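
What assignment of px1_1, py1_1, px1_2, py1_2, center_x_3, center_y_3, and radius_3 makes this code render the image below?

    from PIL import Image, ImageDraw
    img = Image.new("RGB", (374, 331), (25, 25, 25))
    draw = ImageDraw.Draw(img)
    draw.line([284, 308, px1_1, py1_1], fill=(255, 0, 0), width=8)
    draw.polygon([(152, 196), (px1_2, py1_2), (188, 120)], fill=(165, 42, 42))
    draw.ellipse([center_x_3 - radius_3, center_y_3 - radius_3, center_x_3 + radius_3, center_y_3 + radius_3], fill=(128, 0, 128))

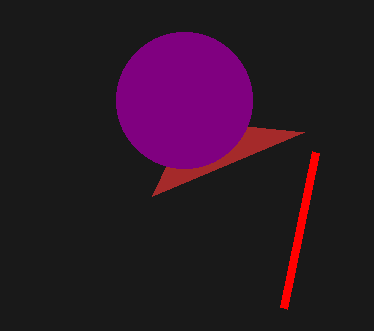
px1_1 = 316
py1_1 = 152
px1_2 = 304
py1_2 = 132
center_x_3 = 184
center_y_3 = 100
radius_3 = 68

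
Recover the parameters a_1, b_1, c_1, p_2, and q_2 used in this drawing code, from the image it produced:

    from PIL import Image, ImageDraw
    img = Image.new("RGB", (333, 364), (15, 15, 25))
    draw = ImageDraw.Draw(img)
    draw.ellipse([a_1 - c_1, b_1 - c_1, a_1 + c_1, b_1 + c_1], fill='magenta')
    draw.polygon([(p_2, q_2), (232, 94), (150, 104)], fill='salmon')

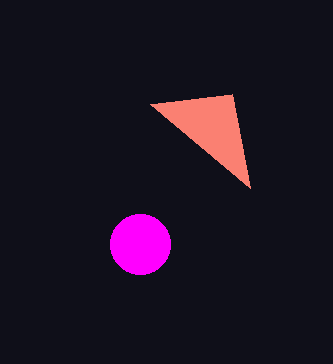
a_1 = 140, b_1 = 244, c_1 = 30, p_2 = 250, q_2 = 188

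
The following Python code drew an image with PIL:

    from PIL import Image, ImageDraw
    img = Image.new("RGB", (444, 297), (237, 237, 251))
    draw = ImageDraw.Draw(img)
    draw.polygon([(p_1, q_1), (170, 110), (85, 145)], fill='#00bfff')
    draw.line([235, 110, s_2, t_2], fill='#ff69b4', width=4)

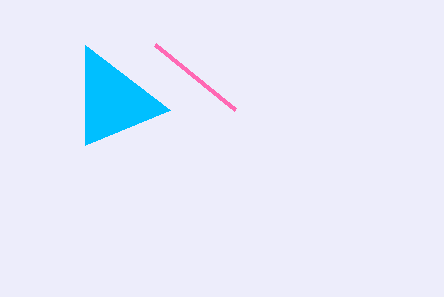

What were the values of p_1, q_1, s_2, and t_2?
p_1 = 85; q_1 = 45; s_2 = 155; t_2 = 45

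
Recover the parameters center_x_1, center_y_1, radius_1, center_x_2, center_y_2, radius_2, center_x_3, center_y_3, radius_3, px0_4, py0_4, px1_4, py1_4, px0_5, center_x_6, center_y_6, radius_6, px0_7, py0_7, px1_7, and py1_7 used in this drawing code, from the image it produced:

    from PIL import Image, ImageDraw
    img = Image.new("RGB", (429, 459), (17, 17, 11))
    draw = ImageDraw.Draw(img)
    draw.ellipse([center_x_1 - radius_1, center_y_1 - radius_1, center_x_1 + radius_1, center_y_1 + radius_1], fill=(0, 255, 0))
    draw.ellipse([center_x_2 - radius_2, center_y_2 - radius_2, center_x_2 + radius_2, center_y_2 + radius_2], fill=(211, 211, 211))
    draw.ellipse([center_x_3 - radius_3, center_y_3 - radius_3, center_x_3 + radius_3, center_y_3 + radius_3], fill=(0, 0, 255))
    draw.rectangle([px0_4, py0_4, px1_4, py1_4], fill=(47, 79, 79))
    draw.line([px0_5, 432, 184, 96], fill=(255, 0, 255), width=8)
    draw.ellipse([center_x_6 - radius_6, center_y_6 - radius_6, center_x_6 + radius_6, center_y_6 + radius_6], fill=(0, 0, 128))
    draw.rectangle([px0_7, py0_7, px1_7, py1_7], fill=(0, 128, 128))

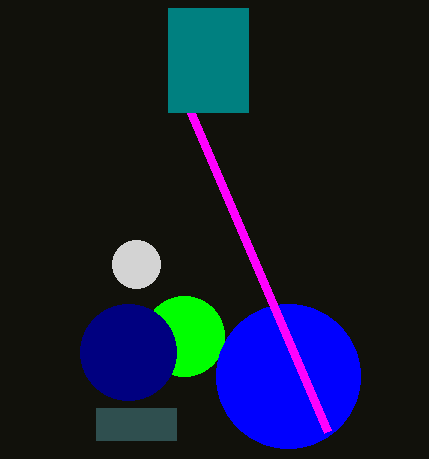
center_x_1 = 184
center_y_1 = 336
radius_1 = 40
center_x_2 = 136
center_y_2 = 264
radius_2 = 24
center_x_3 = 288
center_y_3 = 376
radius_3 = 72
px0_4 = 96
py0_4 = 408
px1_4 = 176
py1_4 = 440
px0_5 = 328
center_x_6 = 128
center_y_6 = 352
radius_6 = 48
px0_7 = 168
py0_7 = 8
px1_7 = 248
py1_7 = 112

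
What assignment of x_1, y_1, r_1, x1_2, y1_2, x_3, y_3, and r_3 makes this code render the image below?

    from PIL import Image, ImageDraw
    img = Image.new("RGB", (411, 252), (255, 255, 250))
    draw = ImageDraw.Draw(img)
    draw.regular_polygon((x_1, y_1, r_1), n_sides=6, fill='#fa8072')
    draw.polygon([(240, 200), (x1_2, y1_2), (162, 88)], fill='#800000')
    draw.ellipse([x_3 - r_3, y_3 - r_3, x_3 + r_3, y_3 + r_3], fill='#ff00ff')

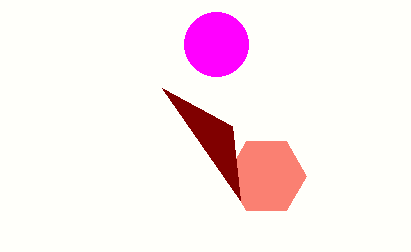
x_1 = 266
y_1 = 176
r_1 = 40
x1_2 = 232
y1_2 = 126
x_3 = 216
y_3 = 44
r_3 = 32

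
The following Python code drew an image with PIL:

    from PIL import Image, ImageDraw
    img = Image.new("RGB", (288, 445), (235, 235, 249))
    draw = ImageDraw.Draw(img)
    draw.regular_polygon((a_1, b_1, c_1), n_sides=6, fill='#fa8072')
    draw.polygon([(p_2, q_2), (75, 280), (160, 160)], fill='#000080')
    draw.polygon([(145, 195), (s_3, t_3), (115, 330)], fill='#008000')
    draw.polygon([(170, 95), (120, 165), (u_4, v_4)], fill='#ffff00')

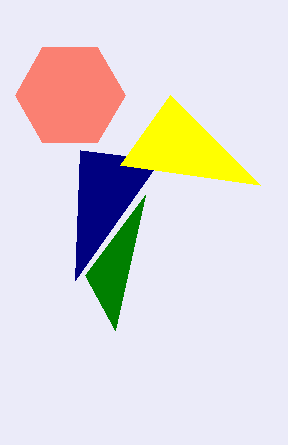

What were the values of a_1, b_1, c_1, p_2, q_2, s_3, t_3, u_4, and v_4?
a_1 = 70, b_1 = 95, c_1 = 55, p_2 = 80, q_2 = 150, s_3 = 85, t_3 = 275, u_4 = 260, v_4 = 185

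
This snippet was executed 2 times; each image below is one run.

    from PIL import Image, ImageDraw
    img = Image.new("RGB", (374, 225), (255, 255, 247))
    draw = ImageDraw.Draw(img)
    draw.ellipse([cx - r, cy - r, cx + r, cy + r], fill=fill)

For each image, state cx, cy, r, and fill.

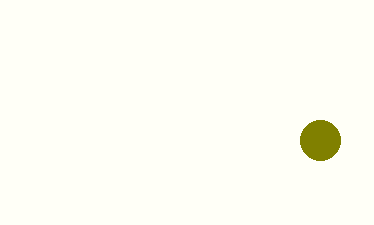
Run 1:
cx = 320; cy = 140; r = 20; fill = 'olive'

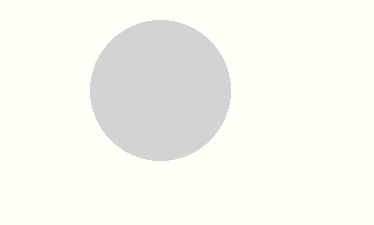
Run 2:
cx = 160; cy = 90; r = 70; fill = 'lightgray'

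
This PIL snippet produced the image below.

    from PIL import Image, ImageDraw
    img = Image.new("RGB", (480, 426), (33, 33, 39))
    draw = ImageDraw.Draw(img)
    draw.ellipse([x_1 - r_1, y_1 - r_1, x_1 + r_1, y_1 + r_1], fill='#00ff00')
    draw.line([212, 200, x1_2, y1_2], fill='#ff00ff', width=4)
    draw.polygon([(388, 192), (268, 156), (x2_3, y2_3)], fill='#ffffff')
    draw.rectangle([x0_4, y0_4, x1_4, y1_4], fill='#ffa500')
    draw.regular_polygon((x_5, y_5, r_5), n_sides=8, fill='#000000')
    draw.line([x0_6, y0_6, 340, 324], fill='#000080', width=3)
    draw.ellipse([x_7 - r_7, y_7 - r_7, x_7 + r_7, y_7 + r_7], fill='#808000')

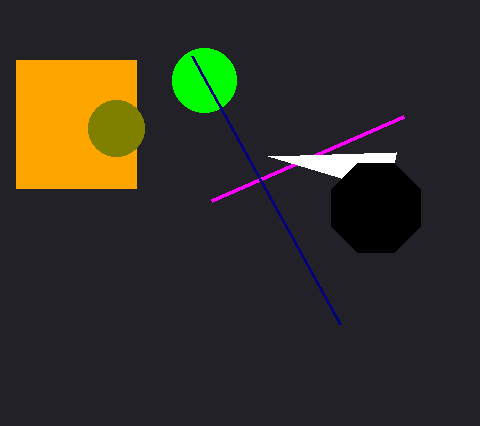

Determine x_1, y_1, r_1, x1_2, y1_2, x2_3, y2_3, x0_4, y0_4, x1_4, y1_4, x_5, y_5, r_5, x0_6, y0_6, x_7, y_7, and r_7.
x_1 = 204; y_1 = 80; r_1 = 32; x1_2 = 404; y1_2 = 116; x2_3 = 396; y2_3 = 152; x0_4 = 16; y0_4 = 60; x1_4 = 136; y1_4 = 188; x_5 = 376; y_5 = 208; r_5 = 48; x0_6 = 192; y0_6 = 56; x_7 = 116; y_7 = 128; r_7 = 28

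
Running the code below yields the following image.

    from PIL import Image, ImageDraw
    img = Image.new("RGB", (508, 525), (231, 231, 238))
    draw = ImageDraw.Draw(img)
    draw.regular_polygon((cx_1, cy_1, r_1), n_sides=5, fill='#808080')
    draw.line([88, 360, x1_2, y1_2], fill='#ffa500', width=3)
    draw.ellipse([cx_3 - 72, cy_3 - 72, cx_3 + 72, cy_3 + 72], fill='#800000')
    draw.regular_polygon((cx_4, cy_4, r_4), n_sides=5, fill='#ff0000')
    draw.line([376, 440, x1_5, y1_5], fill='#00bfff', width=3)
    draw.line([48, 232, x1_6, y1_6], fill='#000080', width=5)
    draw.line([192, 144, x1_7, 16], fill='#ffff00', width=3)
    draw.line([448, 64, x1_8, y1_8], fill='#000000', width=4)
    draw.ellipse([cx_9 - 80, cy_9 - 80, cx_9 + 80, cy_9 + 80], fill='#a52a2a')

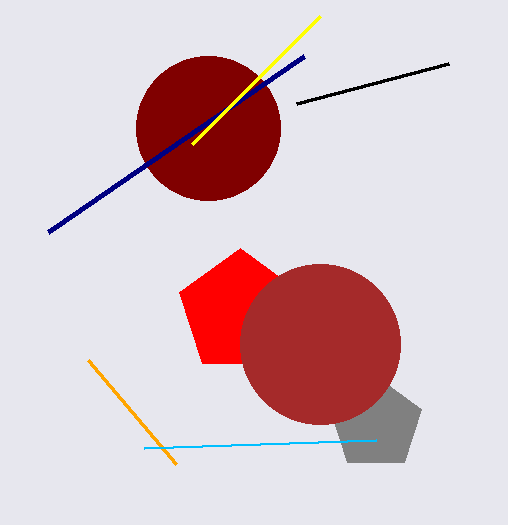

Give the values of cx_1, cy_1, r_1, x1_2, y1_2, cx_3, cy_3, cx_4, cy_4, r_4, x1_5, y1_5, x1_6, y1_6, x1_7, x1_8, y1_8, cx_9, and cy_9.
cx_1 = 376; cy_1 = 424; r_1 = 48; x1_2 = 176; y1_2 = 464; cx_3 = 208; cy_3 = 128; cx_4 = 240; cy_4 = 312; r_4 = 64; x1_5 = 144; y1_5 = 448; x1_6 = 304; y1_6 = 56; x1_7 = 320; x1_8 = 296; y1_8 = 104; cx_9 = 320; cy_9 = 344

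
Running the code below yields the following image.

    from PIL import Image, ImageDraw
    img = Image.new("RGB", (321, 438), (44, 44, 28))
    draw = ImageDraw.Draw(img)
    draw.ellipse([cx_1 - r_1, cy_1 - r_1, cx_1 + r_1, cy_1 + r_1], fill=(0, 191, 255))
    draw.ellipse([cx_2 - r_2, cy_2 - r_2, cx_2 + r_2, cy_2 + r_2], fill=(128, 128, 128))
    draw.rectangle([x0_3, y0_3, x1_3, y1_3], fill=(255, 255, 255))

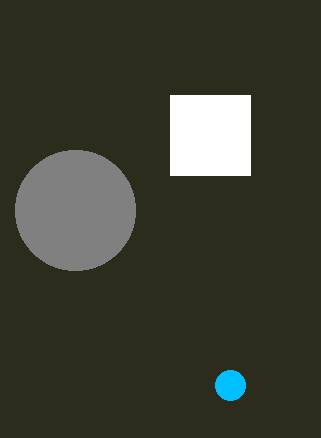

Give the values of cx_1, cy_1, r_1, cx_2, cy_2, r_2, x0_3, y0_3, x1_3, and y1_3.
cx_1 = 230, cy_1 = 385, r_1 = 15, cx_2 = 75, cy_2 = 210, r_2 = 60, x0_3 = 170, y0_3 = 95, x1_3 = 250, y1_3 = 175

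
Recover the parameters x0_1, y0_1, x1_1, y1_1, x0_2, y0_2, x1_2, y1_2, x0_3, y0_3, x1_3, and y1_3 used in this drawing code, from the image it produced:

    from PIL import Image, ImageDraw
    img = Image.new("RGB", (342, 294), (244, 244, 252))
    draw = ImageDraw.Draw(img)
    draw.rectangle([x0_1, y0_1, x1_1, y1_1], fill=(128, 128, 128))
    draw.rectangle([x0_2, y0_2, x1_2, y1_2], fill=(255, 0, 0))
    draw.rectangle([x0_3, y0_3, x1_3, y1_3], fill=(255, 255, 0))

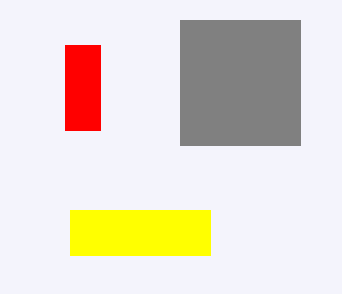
x0_1 = 180, y0_1 = 20, x1_1 = 300, y1_1 = 145, x0_2 = 65, y0_2 = 45, x1_2 = 100, y1_2 = 130, x0_3 = 70, y0_3 = 210, x1_3 = 210, y1_3 = 255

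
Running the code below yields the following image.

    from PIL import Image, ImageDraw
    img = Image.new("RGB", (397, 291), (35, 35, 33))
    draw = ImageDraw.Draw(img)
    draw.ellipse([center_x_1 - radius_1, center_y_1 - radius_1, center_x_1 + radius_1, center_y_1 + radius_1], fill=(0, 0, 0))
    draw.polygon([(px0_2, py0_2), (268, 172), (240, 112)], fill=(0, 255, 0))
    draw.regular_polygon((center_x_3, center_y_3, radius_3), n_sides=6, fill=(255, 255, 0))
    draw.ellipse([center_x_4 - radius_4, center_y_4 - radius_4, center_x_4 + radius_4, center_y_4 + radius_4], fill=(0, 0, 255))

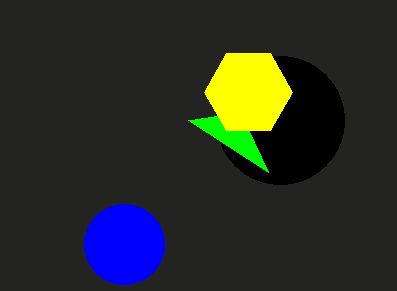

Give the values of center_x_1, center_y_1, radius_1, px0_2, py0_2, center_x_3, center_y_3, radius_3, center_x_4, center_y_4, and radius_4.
center_x_1 = 280
center_y_1 = 120
radius_1 = 64
px0_2 = 188
py0_2 = 120
center_x_3 = 248
center_y_3 = 92
radius_3 = 44
center_x_4 = 124
center_y_4 = 244
radius_4 = 40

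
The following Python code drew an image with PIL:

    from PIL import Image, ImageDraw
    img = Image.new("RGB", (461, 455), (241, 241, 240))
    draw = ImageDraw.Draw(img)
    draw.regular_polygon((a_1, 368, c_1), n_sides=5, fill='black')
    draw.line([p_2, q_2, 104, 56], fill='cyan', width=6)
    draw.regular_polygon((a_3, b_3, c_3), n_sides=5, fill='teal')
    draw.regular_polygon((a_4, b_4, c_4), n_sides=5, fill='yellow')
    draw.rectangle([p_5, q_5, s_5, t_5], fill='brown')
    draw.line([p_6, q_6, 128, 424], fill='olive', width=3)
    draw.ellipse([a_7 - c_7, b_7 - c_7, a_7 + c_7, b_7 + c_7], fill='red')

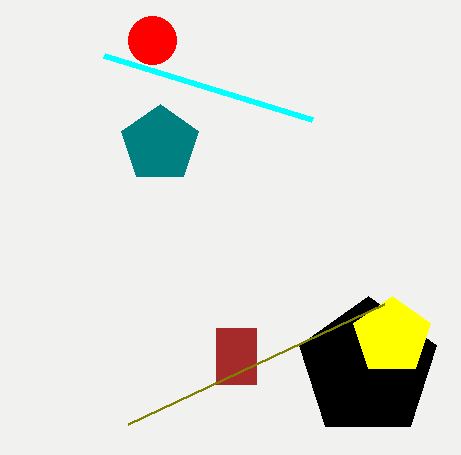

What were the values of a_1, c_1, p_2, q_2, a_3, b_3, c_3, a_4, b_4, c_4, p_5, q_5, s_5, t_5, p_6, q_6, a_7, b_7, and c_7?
a_1 = 368, c_1 = 72, p_2 = 312, q_2 = 120, a_3 = 160, b_3 = 144, c_3 = 40, a_4 = 392, b_4 = 336, c_4 = 40, p_5 = 216, q_5 = 328, s_5 = 256, t_5 = 384, p_6 = 384, q_6 = 304, a_7 = 152, b_7 = 40, c_7 = 24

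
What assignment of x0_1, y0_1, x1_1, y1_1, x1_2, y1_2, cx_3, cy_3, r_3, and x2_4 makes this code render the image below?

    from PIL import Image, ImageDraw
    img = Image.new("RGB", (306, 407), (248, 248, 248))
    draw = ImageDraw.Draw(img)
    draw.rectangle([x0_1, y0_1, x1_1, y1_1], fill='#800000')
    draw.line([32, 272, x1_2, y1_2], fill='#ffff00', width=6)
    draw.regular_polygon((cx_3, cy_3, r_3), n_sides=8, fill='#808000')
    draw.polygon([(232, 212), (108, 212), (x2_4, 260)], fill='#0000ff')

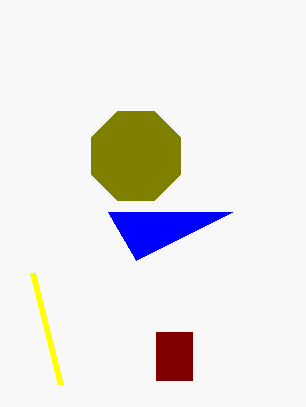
x0_1 = 156
y0_1 = 332
x1_1 = 192
y1_1 = 380
x1_2 = 60
y1_2 = 384
cx_3 = 136
cy_3 = 156
r_3 = 48
x2_4 = 136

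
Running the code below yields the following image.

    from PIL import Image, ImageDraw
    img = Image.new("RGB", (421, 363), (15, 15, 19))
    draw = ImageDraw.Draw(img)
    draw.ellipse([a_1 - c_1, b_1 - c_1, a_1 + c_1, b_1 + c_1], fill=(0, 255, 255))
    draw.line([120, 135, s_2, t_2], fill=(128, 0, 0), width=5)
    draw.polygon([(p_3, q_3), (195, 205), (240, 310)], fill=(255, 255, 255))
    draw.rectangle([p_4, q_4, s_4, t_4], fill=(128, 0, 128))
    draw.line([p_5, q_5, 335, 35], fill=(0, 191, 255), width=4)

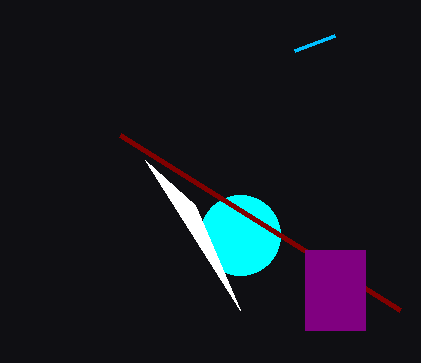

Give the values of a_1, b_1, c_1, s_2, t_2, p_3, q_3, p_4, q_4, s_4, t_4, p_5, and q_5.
a_1 = 240, b_1 = 235, c_1 = 40, s_2 = 400, t_2 = 310, p_3 = 145, q_3 = 160, p_4 = 305, q_4 = 250, s_4 = 365, t_4 = 330, p_5 = 295, q_5 = 50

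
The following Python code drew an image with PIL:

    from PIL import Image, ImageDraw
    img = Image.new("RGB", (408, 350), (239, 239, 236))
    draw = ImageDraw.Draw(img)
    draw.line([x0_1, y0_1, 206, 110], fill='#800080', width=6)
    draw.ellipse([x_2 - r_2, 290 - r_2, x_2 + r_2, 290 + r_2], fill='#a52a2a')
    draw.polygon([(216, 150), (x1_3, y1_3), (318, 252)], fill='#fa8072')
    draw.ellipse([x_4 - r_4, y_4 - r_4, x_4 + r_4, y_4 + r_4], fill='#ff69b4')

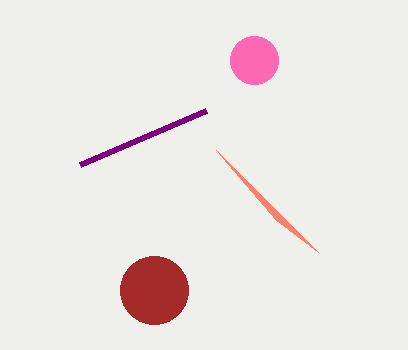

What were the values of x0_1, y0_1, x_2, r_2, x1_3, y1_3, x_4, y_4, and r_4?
x0_1 = 80
y0_1 = 164
x_2 = 154
r_2 = 34
x1_3 = 276
y1_3 = 220
x_4 = 254
y_4 = 60
r_4 = 24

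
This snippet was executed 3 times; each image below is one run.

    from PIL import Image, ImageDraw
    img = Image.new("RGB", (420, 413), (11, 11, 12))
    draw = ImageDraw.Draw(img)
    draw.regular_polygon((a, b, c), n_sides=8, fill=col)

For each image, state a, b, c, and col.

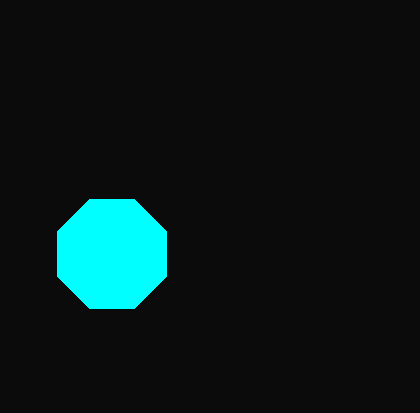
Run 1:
a = 112, b = 254, c = 59, col = 'cyan'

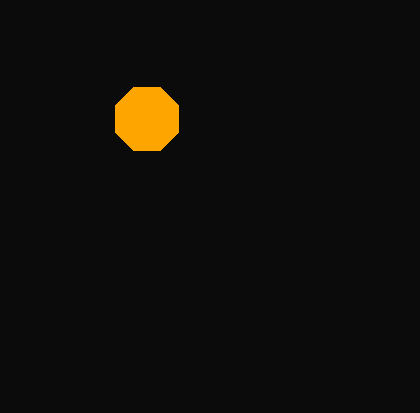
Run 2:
a = 147; b = 119; c = 34; col = 'orange'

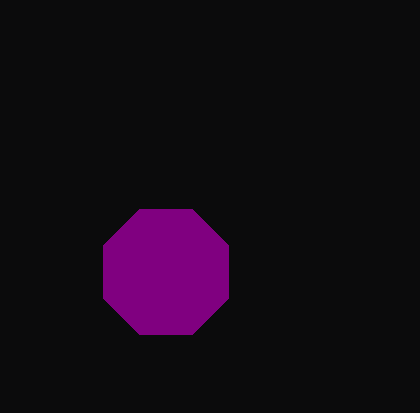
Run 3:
a = 166
b = 272
c = 68
col = 'purple'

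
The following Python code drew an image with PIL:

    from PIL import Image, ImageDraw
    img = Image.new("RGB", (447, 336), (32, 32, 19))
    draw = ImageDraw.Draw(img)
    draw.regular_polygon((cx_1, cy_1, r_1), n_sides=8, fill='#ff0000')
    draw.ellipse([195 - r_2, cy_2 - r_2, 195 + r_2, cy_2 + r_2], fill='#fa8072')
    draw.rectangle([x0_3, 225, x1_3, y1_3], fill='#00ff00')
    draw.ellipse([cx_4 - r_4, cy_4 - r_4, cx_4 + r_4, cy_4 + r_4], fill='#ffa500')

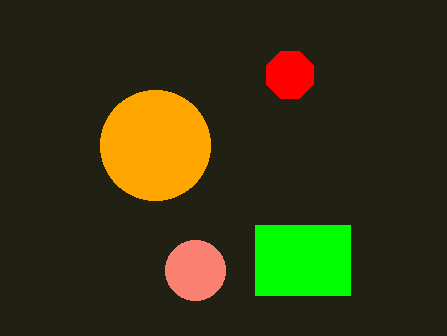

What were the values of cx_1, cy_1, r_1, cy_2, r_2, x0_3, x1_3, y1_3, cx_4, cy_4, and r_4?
cx_1 = 290; cy_1 = 75; r_1 = 25; cy_2 = 270; r_2 = 30; x0_3 = 255; x1_3 = 350; y1_3 = 295; cx_4 = 155; cy_4 = 145; r_4 = 55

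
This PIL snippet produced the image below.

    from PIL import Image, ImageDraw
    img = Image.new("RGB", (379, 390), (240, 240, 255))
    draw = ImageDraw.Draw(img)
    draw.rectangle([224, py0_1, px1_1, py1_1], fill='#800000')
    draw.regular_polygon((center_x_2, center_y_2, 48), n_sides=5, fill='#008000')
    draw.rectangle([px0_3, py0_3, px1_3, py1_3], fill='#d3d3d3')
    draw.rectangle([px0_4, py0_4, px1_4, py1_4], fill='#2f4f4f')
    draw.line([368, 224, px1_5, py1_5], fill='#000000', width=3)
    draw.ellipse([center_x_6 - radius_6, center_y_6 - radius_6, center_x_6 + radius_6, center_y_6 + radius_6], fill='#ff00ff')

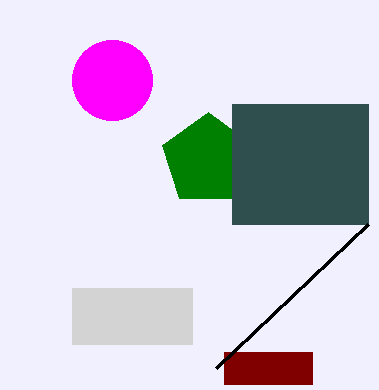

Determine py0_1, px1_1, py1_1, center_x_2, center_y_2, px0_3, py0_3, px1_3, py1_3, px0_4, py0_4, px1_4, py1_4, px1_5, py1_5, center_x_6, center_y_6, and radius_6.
py0_1 = 352
px1_1 = 312
py1_1 = 384
center_x_2 = 208
center_y_2 = 160
px0_3 = 72
py0_3 = 288
px1_3 = 192
py1_3 = 344
px0_4 = 232
py0_4 = 104
px1_4 = 368
py1_4 = 224
px1_5 = 216
py1_5 = 368
center_x_6 = 112
center_y_6 = 80
radius_6 = 40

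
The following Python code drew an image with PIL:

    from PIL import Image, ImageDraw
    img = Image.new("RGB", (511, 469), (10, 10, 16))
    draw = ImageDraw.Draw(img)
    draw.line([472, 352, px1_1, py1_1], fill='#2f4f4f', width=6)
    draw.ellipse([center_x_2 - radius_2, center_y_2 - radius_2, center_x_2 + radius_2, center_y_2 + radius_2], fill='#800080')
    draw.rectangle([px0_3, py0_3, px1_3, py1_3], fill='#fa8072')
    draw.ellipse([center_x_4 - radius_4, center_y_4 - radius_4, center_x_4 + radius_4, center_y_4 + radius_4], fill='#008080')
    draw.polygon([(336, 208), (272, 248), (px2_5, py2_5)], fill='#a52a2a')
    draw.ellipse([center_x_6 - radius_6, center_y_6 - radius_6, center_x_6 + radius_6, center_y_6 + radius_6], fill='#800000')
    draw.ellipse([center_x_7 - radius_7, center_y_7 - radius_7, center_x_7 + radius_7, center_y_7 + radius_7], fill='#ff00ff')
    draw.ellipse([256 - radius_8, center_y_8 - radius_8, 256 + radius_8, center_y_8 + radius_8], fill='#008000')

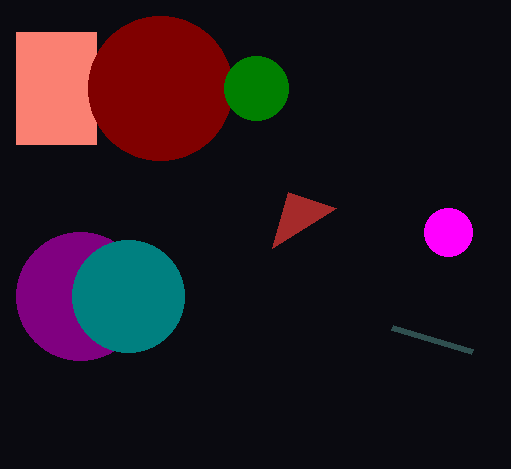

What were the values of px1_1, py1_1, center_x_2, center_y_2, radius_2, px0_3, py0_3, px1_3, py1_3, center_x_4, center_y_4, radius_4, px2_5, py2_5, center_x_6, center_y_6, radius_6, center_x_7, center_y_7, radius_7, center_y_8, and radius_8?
px1_1 = 392, py1_1 = 328, center_x_2 = 80, center_y_2 = 296, radius_2 = 64, px0_3 = 16, py0_3 = 32, px1_3 = 96, py1_3 = 144, center_x_4 = 128, center_y_4 = 296, radius_4 = 56, px2_5 = 288, py2_5 = 192, center_x_6 = 160, center_y_6 = 88, radius_6 = 72, center_x_7 = 448, center_y_7 = 232, radius_7 = 24, center_y_8 = 88, radius_8 = 32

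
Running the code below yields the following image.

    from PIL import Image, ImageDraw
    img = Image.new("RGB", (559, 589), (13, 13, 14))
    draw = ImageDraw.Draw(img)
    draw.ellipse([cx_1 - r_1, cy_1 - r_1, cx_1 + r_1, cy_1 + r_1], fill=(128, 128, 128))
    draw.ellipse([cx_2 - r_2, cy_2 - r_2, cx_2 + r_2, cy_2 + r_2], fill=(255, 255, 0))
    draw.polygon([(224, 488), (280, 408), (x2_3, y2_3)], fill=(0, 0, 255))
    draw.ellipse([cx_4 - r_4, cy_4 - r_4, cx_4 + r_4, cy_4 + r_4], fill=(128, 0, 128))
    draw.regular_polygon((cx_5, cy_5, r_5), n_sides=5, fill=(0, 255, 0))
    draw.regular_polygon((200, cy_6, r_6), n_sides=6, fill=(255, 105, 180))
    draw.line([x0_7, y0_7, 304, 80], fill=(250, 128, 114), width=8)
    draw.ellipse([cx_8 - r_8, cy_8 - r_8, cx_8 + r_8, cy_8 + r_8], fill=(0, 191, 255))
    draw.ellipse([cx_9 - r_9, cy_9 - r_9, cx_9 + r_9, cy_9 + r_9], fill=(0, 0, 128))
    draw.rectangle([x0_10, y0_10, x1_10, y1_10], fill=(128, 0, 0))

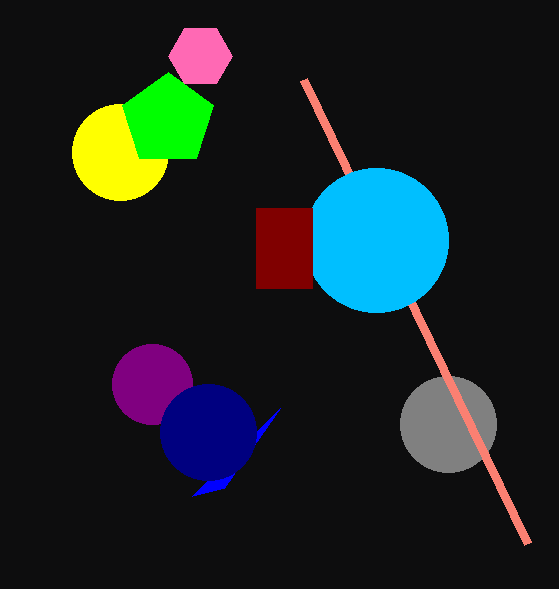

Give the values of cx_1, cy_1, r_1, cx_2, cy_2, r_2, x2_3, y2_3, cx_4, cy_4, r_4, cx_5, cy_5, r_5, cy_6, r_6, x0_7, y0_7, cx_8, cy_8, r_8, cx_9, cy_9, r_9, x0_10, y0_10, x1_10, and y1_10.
cx_1 = 448; cy_1 = 424; r_1 = 48; cx_2 = 120; cy_2 = 152; r_2 = 48; x2_3 = 192; y2_3 = 496; cx_4 = 152; cy_4 = 384; r_4 = 40; cx_5 = 168; cy_5 = 120; r_5 = 48; cy_6 = 56; r_6 = 32; x0_7 = 528; y0_7 = 544; cx_8 = 376; cy_8 = 240; r_8 = 72; cx_9 = 208; cy_9 = 432; r_9 = 48; x0_10 = 256; y0_10 = 208; x1_10 = 312; y1_10 = 288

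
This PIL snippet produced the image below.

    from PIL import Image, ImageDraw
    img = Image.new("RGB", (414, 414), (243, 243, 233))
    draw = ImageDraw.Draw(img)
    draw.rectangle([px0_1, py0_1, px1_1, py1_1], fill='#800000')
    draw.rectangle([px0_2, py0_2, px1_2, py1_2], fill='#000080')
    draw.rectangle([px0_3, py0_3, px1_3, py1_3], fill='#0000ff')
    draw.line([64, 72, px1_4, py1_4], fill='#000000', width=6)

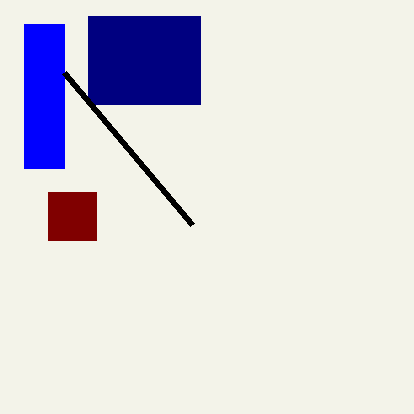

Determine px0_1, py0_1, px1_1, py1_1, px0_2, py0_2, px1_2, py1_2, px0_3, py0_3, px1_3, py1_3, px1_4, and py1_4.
px0_1 = 48; py0_1 = 192; px1_1 = 96; py1_1 = 240; px0_2 = 88; py0_2 = 16; px1_2 = 200; py1_2 = 104; px0_3 = 24; py0_3 = 24; px1_3 = 64; py1_3 = 168; px1_4 = 192; py1_4 = 224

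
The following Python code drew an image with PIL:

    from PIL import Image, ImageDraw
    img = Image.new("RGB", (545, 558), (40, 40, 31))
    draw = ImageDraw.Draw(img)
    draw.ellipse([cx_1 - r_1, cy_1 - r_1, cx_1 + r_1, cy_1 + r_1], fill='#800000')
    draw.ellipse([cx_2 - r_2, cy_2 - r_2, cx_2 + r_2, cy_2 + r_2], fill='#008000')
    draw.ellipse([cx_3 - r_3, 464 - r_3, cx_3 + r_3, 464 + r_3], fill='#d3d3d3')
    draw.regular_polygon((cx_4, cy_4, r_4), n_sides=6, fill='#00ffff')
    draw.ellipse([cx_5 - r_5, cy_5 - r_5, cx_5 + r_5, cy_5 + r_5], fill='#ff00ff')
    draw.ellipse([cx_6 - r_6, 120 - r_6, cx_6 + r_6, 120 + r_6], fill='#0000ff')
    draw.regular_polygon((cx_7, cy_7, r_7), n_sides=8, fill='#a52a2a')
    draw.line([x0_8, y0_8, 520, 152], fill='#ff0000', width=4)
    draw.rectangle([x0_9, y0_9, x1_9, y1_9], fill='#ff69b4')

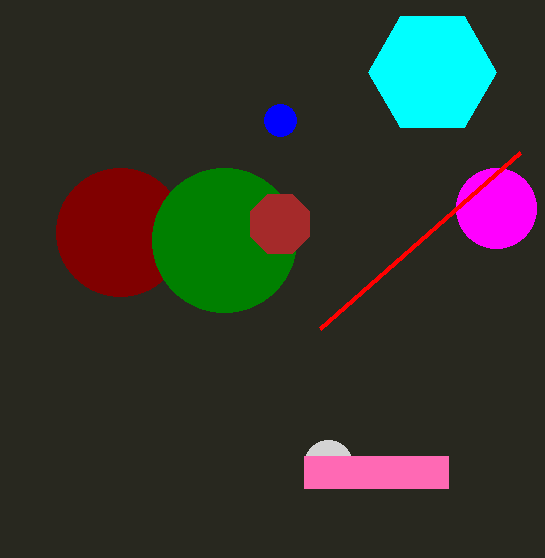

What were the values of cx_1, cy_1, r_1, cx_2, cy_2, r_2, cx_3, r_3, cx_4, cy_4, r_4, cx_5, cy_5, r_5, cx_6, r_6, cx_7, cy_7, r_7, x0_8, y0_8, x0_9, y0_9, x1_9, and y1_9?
cx_1 = 120, cy_1 = 232, r_1 = 64, cx_2 = 224, cy_2 = 240, r_2 = 72, cx_3 = 328, r_3 = 24, cx_4 = 432, cy_4 = 72, r_4 = 64, cx_5 = 496, cy_5 = 208, r_5 = 40, cx_6 = 280, r_6 = 16, cx_7 = 280, cy_7 = 224, r_7 = 32, x0_8 = 320, y0_8 = 328, x0_9 = 304, y0_9 = 456, x1_9 = 448, y1_9 = 488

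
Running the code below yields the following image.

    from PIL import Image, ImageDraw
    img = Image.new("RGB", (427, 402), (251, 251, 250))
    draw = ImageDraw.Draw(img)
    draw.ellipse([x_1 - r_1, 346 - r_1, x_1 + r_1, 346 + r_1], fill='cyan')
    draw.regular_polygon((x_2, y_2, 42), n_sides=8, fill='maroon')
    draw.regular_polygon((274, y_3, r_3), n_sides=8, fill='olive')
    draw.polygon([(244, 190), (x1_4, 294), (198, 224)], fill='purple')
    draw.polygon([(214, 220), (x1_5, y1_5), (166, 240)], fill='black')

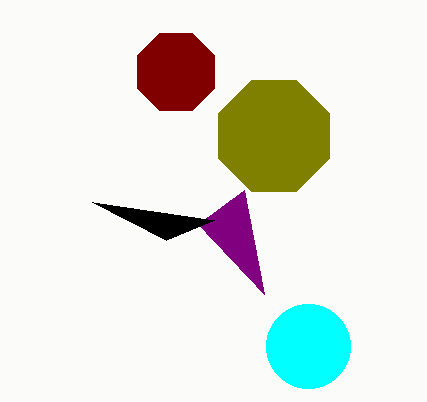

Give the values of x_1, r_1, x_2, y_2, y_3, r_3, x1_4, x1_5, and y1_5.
x_1 = 308, r_1 = 42, x_2 = 176, y_2 = 72, y_3 = 136, r_3 = 60, x1_4 = 264, x1_5 = 92, y1_5 = 202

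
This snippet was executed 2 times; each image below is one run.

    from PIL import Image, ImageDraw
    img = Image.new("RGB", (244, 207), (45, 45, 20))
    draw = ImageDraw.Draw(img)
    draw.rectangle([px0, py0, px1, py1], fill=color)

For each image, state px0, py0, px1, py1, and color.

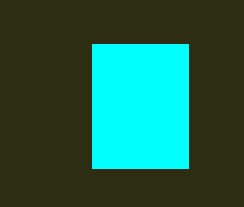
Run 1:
px0 = 92, py0 = 44, px1 = 188, py1 = 168, color = 'cyan'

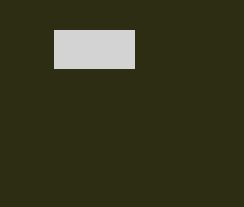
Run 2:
px0 = 54
py0 = 30
px1 = 134
py1 = 68
color = 'lightgray'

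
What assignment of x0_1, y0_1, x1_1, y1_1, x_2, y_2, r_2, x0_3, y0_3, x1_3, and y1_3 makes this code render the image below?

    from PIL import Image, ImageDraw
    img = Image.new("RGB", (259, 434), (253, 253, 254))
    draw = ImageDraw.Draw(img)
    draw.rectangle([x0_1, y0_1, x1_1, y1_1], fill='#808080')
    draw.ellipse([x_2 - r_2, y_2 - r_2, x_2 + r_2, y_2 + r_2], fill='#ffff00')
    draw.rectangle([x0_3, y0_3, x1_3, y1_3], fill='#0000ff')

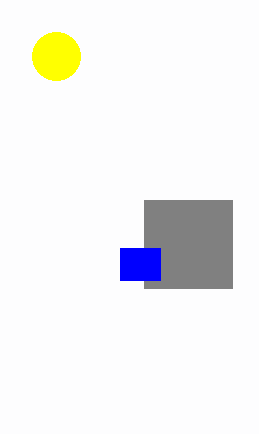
x0_1 = 144
y0_1 = 200
x1_1 = 232
y1_1 = 288
x_2 = 56
y_2 = 56
r_2 = 24
x0_3 = 120
y0_3 = 248
x1_3 = 160
y1_3 = 280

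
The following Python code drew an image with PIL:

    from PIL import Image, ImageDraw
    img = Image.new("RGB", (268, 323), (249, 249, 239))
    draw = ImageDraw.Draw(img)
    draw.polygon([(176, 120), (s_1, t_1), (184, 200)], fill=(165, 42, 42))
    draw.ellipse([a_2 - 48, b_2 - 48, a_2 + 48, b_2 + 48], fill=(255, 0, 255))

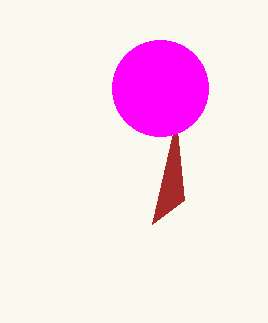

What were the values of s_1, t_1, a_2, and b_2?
s_1 = 152
t_1 = 224
a_2 = 160
b_2 = 88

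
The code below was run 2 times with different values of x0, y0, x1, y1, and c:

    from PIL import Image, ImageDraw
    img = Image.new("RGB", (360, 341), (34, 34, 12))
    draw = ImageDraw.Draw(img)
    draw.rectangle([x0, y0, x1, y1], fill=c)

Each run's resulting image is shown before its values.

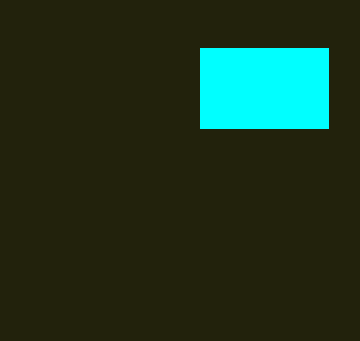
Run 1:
x0 = 200, y0 = 48, x1 = 328, y1 = 128, c = 'cyan'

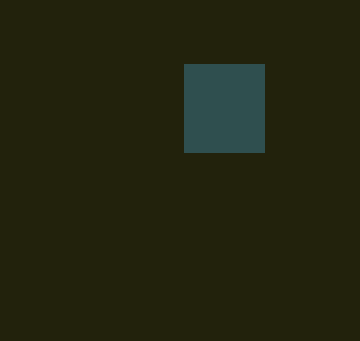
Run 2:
x0 = 184; y0 = 64; x1 = 264; y1 = 152; c = 'darkslategray'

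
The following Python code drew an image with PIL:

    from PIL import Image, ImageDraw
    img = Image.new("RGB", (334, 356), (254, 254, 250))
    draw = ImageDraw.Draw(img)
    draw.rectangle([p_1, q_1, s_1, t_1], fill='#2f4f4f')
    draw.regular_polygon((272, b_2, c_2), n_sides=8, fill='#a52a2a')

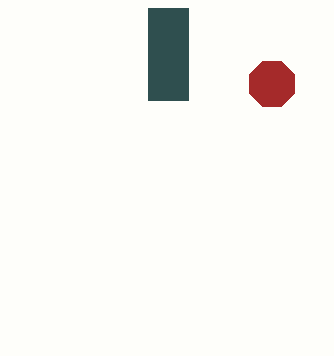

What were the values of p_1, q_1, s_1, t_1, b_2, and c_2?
p_1 = 148; q_1 = 8; s_1 = 188; t_1 = 100; b_2 = 84; c_2 = 24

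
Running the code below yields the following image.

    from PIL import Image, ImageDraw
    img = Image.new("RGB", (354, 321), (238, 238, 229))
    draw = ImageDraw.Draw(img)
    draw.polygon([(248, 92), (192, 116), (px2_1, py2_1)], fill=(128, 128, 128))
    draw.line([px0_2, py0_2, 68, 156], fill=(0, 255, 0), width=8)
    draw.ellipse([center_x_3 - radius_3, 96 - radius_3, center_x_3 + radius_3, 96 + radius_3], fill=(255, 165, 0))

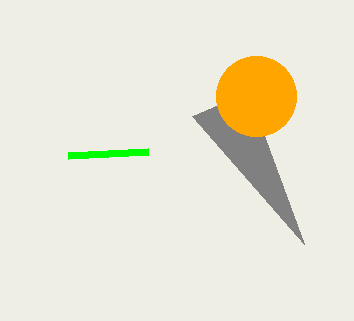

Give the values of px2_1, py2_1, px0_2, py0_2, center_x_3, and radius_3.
px2_1 = 304; py2_1 = 244; px0_2 = 148; py0_2 = 152; center_x_3 = 256; radius_3 = 40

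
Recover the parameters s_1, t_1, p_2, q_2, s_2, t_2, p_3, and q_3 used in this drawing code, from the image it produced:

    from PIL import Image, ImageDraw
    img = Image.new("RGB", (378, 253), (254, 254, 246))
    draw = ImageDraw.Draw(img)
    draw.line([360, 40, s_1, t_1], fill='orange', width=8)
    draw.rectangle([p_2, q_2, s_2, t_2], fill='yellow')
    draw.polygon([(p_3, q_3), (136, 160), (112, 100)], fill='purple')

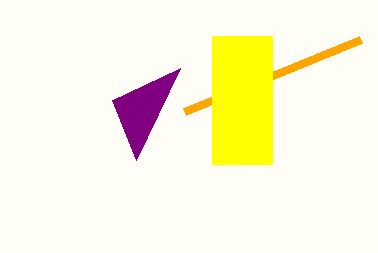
s_1 = 184, t_1 = 112, p_2 = 212, q_2 = 36, s_2 = 272, t_2 = 164, p_3 = 180, q_3 = 68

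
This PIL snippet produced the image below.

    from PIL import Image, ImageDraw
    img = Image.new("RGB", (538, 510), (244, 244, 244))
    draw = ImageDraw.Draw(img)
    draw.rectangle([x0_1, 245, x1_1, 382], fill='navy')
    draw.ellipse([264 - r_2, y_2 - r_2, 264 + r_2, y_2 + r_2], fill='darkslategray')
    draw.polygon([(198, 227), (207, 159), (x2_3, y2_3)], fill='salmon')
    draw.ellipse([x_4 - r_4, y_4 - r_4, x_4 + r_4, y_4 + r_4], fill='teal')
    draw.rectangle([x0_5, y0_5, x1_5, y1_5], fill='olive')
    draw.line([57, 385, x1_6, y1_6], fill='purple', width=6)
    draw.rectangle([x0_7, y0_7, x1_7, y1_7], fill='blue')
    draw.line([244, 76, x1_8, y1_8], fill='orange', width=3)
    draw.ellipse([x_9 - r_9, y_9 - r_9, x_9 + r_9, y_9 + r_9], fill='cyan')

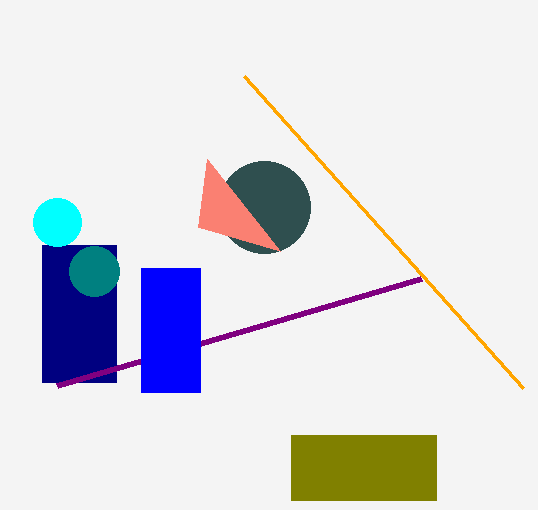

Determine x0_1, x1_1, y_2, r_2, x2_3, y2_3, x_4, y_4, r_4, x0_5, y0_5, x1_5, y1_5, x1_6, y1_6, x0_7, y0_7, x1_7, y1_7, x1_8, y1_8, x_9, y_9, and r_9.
x0_1 = 42, x1_1 = 116, y_2 = 207, r_2 = 46, x2_3 = 280, y2_3 = 251, x_4 = 94, y_4 = 271, r_4 = 25, x0_5 = 291, y0_5 = 435, x1_5 = 436, y1_5 = 500, x1_6 = 421, y1_6 = 278, x0_7 = 141, y0_7 = 268, x1_7 = 200, y1_7 = 392, x1_8 = 523, y1_8 = 388, x_9 = 57, y_9 = 222, r_9 = 24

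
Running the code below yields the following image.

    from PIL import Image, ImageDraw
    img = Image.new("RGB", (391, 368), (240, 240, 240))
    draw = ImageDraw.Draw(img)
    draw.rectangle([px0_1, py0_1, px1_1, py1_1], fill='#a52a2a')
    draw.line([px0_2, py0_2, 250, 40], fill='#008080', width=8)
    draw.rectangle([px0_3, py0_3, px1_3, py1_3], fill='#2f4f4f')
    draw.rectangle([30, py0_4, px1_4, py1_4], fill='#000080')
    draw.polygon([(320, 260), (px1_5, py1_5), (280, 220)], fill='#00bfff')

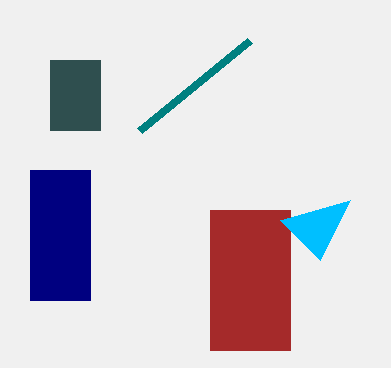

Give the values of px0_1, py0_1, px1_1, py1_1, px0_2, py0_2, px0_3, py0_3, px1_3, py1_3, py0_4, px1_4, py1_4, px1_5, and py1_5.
px0_1 = 210, py0_1 = 210, px1_1 = 290, py1_1 = 350, px0_2 = 140, py0_2 = 130, px0_3 = 50, py0_3 = 60, px1_3 = 100, py1_3 = 130, py0_4 = 170, px1_4 = 90, py1_4 = 300, px1_5 = 350, py1_5 = 200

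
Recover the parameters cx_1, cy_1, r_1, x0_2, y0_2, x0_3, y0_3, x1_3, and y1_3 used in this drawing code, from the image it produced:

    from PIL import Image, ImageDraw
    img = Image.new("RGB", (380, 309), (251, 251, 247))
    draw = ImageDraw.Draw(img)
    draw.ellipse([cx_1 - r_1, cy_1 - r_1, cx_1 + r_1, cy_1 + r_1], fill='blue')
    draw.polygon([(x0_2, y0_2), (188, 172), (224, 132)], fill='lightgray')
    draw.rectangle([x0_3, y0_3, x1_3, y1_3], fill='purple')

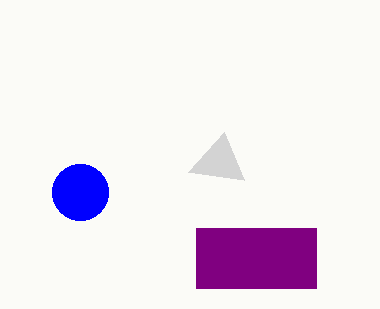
cx_1 = 80
cy_1 = 192
r_1 = 28
x0_2 = 244
y0_2 = 180
x0_3 = 196
y0_3 = 228
x1_3 = 316
y1_3 = 288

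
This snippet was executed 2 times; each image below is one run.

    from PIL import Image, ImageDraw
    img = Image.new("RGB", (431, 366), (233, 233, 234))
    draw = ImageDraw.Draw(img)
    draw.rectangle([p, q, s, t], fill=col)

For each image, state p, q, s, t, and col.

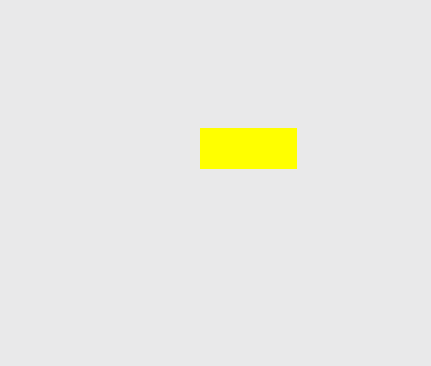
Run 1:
p = 200
q = 128
s = 296
t = 168
col = 'yellow'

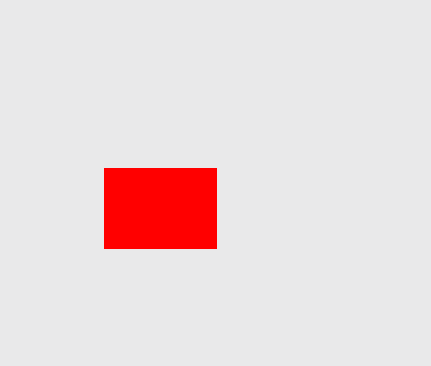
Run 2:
p = 104, q = 168, s = 216, t = 248, col = 'red'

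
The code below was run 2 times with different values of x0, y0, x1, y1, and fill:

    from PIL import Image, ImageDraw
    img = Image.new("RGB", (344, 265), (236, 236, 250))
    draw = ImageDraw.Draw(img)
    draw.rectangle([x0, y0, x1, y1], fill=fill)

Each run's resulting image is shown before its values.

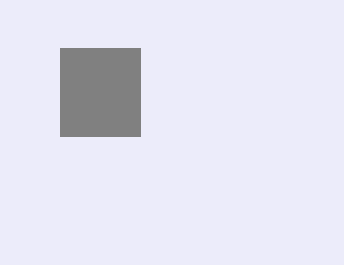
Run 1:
x0 = 60
y0 = 48
x1 = 140
y1 = 136
fill = 'gray'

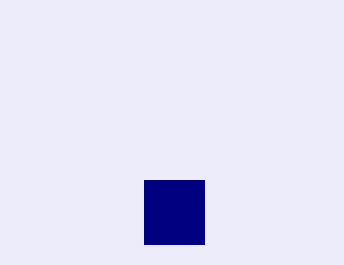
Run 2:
x0 = 144; y0 = 180; x1 = 204; y1 = 244; fill = 'navy'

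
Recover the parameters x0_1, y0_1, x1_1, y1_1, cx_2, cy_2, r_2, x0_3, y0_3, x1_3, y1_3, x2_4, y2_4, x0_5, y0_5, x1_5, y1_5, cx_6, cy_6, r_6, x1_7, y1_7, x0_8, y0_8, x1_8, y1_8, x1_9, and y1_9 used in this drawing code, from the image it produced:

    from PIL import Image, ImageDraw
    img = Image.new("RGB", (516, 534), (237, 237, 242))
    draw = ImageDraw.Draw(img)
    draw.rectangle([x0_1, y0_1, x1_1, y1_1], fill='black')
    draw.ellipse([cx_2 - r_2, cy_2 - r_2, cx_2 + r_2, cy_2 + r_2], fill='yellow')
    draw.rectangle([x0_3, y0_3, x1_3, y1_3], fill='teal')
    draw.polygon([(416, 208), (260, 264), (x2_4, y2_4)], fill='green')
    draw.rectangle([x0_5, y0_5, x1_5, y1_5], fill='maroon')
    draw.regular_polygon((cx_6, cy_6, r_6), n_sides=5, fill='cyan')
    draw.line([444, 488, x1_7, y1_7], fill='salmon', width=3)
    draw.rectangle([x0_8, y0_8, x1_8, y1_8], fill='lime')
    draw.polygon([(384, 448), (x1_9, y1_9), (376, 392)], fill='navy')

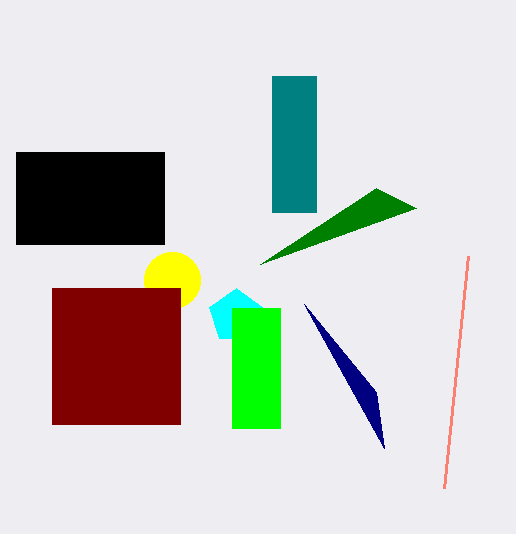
x0_1 = 16, y0_1 = 152, x1_1 = 164, y1_1 = 244, cx_2 = 172, cy_2 = 280, r_2 = 28, x0_3 = 272, y0_3 = 76, x1_3 = 316, y1_3 = 212, x2_4 = 376, y2_4 = 188, x0_5 = 52, y0_5 = 288, x1_5 = 180, y1_5 = 424, cx_6 = 236, cy_6 = 316, r_6 = 28, x1_7 = 468, y1_7 = 256, x0_8 = 232, y0_8 = 308, x1_8 = 280, y1_8 = 428, x1_9 = 304, y1_9 = 304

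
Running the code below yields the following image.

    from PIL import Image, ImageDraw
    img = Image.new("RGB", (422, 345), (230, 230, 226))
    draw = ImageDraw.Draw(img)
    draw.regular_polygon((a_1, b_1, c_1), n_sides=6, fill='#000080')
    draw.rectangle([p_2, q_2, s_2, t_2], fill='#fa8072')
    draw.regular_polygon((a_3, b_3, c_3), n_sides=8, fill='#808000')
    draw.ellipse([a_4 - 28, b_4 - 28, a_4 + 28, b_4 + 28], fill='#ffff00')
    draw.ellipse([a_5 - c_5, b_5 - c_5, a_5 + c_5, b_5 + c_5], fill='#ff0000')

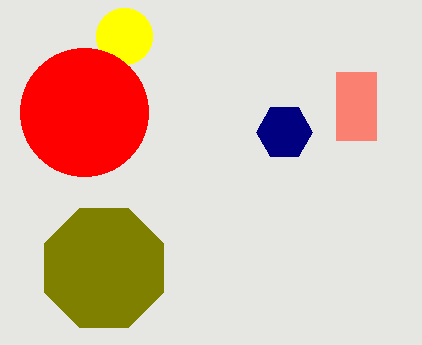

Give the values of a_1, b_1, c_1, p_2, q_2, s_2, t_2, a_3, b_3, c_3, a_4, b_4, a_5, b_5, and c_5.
a_1 = 284
b_1 = 132
c_1 = 28
p_2 = 336
q_2 = 72
s_2 = 376
t_2 = 140
a_3 = 104
b_3 = 268
c_3 = 64
a_4 = 124
b_4 = 36
a_5 = 84
b_5 = 112
c_5 = 64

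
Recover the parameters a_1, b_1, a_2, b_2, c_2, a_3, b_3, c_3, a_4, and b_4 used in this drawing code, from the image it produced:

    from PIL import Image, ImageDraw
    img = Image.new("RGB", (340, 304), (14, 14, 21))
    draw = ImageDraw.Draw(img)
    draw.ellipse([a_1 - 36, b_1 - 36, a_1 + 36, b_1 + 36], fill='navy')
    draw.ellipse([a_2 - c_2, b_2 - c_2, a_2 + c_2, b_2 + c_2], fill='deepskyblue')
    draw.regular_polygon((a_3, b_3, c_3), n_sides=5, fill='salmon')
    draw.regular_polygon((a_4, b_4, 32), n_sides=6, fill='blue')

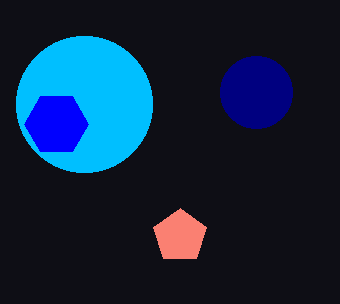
a_1 = 256
b_1 = 92
a_2 = 84
b_2 = 104
c_2 = 68
a_3 = 180
b_3 = 236
c_3 = 28
a_4 = 56
b_4 = 124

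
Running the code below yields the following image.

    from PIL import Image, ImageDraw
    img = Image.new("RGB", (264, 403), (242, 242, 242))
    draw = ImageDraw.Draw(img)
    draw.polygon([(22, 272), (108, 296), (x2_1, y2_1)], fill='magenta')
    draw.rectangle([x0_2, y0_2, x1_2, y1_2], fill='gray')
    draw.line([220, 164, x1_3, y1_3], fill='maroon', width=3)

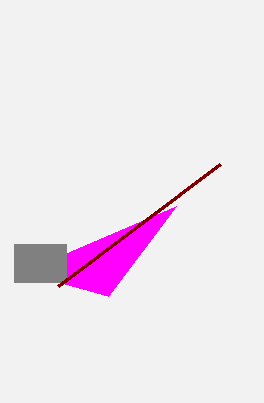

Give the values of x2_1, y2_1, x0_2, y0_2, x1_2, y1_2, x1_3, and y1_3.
x2_1 = 176
y2_1 = 206
x0_2 = 14
y0_2 = 244
x1_2 = 66
y1_2 = 282
x1_3 = 58
y1_3 = 286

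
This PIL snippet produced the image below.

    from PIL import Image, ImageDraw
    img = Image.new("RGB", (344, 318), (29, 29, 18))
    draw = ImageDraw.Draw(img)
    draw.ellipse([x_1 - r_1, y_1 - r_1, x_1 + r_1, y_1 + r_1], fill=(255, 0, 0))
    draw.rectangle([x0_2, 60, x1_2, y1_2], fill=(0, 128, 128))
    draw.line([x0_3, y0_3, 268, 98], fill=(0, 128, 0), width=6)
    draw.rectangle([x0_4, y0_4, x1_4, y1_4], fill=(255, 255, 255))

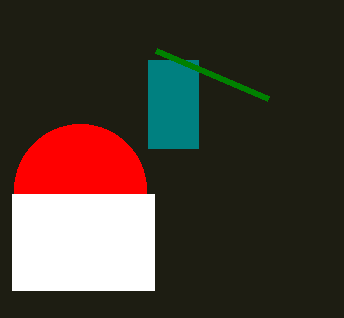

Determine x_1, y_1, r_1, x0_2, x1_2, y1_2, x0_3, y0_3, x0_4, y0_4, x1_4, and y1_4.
x_1 = 80, y_1 = 190, r_1 = 66, x0_2 = 148, x1_2 = 198, y1_2 = 148, x0_3 = 156, y0_3 = 50, x0_4 = 12, y0_4 = 194, x1_4 = 154, y1_4 = 290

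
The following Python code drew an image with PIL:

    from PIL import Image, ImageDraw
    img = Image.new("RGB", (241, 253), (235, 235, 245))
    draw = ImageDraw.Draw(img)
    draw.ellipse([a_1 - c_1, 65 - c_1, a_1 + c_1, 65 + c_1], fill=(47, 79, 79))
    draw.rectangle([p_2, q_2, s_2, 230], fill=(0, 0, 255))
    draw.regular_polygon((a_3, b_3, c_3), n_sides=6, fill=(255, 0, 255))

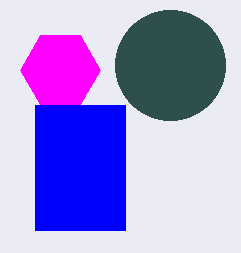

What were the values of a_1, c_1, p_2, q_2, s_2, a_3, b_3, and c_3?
a_1 = 170
c_1 = 55
p_2 = 35
q_2 = 105
s_2 = 125
a_3 = 60
b_3 = 70
c_3 = 40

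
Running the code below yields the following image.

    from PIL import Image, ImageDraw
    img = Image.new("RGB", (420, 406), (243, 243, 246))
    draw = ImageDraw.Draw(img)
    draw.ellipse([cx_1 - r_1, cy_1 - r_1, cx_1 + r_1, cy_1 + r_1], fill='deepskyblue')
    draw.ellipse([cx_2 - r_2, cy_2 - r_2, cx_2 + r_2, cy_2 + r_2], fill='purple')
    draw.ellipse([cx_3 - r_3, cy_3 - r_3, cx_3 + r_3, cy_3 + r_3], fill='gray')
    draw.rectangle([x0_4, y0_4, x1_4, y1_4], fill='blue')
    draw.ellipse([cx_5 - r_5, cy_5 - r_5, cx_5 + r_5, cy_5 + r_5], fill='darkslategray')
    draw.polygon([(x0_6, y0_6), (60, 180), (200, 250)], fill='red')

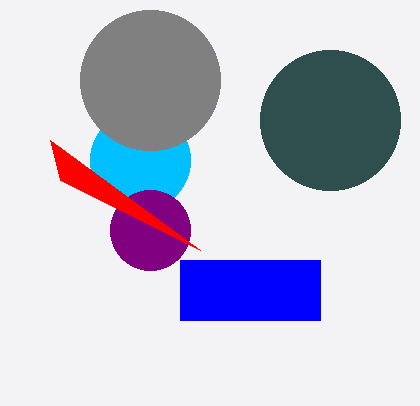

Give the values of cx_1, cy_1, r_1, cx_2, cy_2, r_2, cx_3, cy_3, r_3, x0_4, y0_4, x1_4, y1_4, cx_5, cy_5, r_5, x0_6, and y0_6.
cx_1 = 140, cy_1 = 160, r_1 = 50, cx_2 = 150, cy_2 = 230, r_2 = 40, cx_3 = 150, cy_3 = 80, r_3 = 70, x0_4 = 180, y0_4 = 260, x1_4 = 320, y1_4 = 320, cx_5 = 330, cy_5 = 120, r_5 = 70, x0_6 = 50, y0_6 = 140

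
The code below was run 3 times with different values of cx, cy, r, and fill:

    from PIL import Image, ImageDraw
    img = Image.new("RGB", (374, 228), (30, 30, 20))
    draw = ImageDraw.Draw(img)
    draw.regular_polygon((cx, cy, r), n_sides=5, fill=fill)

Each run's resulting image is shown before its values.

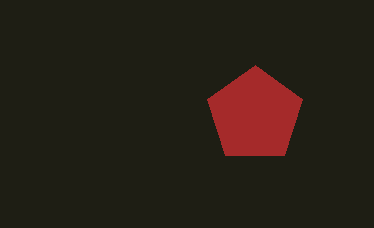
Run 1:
cx = 255
cy = 115
r = 50
fill = 'brown'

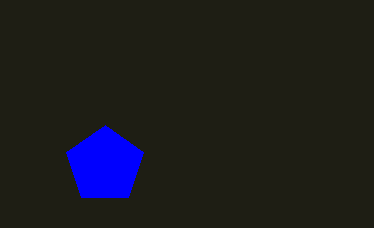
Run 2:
cx = 105
cy = 165
r = 40
fill = 'blue'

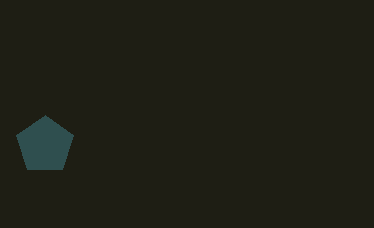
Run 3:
cx = 45; cy = 145; r = 30; fill = 'darkslategray'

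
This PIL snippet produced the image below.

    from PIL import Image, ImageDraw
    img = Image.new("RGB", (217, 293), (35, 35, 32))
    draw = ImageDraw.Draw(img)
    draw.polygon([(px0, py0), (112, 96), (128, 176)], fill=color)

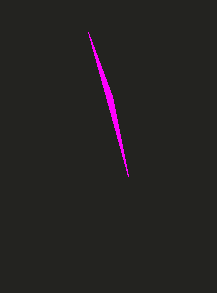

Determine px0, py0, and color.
px0 = 88
py0 = 32
color = 'magenta'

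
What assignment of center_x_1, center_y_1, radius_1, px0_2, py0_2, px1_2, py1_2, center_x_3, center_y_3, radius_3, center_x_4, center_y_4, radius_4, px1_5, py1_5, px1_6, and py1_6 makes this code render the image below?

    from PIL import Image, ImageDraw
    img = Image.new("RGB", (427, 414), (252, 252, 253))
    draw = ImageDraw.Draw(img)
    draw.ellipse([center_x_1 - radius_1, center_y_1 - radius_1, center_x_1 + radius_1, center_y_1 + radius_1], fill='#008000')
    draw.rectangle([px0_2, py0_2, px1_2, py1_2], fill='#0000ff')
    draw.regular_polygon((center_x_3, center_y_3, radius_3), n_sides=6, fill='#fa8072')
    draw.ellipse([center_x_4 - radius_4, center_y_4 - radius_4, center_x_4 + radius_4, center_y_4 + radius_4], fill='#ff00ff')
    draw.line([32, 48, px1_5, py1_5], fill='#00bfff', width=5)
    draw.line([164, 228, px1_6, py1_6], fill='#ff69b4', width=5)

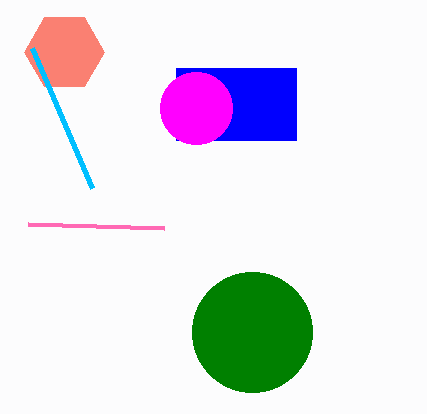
center_x_1 = 252
center_y_1 = 332
radius_1 = 60
px0_2 = 176
py0_2 = 68
px1_2 = 296
py1_2 = 140
center_x_3 = 64
center_y_3 = 52
radius_3 = 40
center_x_4 = 196
center_y_4 = 108
radius_4 = 36
px1_5 = 92
py1_5 = 188
px1_6 = 28
py1_6 = 224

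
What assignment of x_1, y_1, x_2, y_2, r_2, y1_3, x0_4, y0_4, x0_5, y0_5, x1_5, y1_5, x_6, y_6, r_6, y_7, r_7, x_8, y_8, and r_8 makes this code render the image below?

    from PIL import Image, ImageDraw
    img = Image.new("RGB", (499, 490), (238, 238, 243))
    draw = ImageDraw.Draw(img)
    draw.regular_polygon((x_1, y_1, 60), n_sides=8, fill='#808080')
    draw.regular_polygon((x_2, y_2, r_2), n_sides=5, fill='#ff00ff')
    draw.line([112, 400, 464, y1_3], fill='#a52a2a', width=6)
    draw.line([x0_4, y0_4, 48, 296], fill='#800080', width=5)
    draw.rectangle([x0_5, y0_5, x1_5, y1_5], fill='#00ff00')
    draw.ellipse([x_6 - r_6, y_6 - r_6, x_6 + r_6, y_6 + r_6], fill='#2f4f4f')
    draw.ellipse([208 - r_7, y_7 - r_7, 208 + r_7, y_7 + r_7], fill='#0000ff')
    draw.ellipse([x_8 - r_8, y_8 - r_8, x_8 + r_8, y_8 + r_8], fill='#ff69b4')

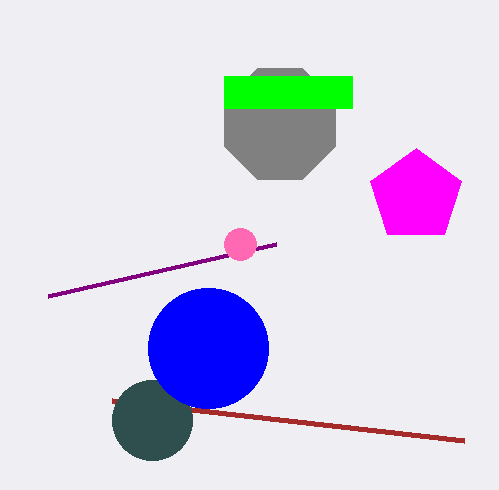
x_1 = 280, y_1 = 124, x_2 = 416, y_2 = 196, r_2 = 48, y1_3 = 440, x0_4 = 276, y0_4 = 244, x0_5 = 224, y0_5 = 76, x1_5 = 352, y1_5 = 108, x_6 = 152, y_6 = 420, r_6 = 40, y_7 = 348, r_7 = 60, x_8 = 240, y_8 = 244, r_8 = 16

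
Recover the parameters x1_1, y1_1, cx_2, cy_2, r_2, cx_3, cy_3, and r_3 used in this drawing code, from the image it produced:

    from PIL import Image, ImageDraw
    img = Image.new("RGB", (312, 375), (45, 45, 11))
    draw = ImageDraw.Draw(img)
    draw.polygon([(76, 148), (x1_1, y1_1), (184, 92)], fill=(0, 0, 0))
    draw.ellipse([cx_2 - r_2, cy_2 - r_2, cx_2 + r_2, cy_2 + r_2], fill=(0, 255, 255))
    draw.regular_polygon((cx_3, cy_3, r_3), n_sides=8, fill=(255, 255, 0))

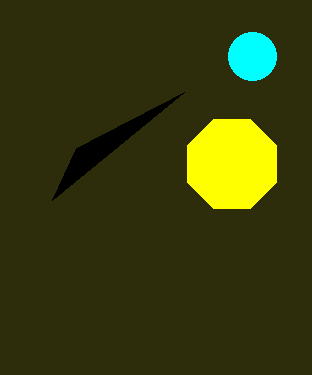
x1_1 = 52, y1_1 = 200, cx_2 = 252, cy_2 = 56, r_2 = 24, cx_3 = 232, cy_3 = 164, r_3 = 48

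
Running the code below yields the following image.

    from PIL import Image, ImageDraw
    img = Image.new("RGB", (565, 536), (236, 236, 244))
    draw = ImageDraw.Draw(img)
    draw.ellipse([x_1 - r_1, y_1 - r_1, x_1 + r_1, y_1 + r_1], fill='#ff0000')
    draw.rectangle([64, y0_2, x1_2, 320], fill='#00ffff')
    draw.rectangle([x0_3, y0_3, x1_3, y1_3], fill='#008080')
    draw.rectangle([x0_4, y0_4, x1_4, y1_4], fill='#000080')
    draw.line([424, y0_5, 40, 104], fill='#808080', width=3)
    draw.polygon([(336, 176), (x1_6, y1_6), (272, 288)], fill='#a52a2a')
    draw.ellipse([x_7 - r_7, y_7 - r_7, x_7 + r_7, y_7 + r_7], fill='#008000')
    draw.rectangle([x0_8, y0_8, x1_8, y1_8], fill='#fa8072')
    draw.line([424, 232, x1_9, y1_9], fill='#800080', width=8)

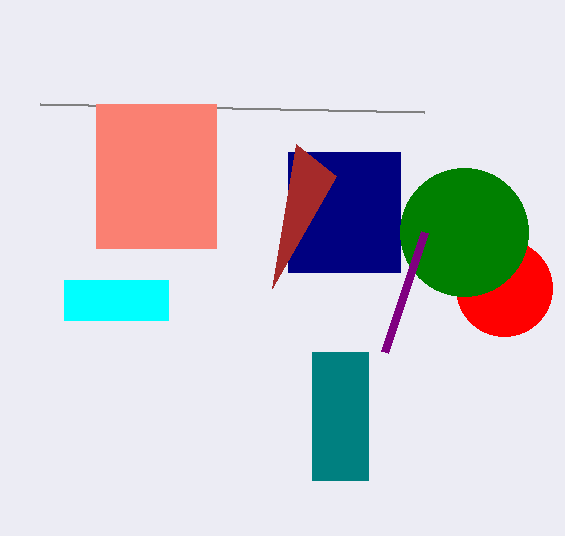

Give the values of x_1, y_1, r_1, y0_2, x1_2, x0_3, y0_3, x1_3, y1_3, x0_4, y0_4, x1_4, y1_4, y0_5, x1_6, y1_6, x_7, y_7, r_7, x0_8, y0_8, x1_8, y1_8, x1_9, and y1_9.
x_1 = 504
y_1 = 288
r_1 = 48
y0_2 = 280
x1_2 = 168
x0_3 = 312
y0_3 = 352
x1_3 = 368
y1_3 = 480
x0_4 = 288
y0_4 = 152
x1_4 = 400
y1_4 = 272
y0_5 = 112
x1_6 = 296
y1_6 = 144
x_7 = 464
y_7 = 232
r_7 = 64
x0_8 = 96
y0_8 = 104
x1_8 = 216
y1_8 = 248
x1_9 = 384
y1_9 = 352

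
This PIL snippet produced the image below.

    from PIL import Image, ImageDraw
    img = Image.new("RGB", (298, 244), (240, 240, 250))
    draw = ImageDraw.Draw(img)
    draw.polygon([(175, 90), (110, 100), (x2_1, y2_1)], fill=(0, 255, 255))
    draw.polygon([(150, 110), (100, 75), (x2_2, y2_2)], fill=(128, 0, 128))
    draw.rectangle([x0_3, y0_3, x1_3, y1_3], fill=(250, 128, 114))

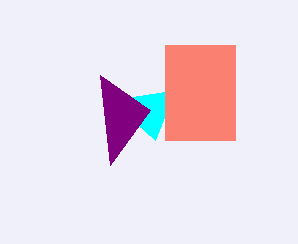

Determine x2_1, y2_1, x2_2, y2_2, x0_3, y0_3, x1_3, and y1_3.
x2_1 = 155; y2_1 = 140; x2_2 = 110; y2_2 = 165; x0_3 = 165; y0_3 = 45; x1_3 = 235; y1_3 = 140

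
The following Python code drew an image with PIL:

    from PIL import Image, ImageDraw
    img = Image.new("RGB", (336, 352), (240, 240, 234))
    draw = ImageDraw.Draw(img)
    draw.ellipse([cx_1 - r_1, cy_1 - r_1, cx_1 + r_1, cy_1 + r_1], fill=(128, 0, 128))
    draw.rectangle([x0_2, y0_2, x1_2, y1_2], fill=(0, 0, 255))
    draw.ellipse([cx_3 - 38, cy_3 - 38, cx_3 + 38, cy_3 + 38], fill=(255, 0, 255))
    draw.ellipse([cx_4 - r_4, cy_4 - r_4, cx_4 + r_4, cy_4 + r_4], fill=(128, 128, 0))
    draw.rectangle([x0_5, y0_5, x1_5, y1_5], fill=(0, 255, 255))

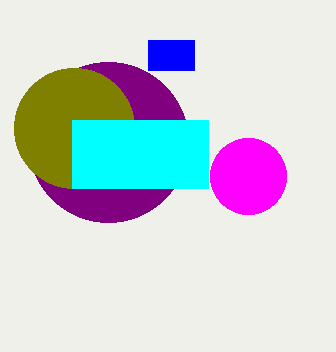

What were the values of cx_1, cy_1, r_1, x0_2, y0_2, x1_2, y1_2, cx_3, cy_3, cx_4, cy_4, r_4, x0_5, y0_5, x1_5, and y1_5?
cx_1 = 108; cy_1 = 142; r_1 = 80; x0_2 = 148; y0_2 = 40; x1_2 = 194; y1_2 = 70; cx_3 = 248; cy_3 = 176; cx_4 = 74; cy_4 = 128; r_4 = 60; x0_5 = 72; y0_5 = 120; x1_5 = 208; y1_5 = 188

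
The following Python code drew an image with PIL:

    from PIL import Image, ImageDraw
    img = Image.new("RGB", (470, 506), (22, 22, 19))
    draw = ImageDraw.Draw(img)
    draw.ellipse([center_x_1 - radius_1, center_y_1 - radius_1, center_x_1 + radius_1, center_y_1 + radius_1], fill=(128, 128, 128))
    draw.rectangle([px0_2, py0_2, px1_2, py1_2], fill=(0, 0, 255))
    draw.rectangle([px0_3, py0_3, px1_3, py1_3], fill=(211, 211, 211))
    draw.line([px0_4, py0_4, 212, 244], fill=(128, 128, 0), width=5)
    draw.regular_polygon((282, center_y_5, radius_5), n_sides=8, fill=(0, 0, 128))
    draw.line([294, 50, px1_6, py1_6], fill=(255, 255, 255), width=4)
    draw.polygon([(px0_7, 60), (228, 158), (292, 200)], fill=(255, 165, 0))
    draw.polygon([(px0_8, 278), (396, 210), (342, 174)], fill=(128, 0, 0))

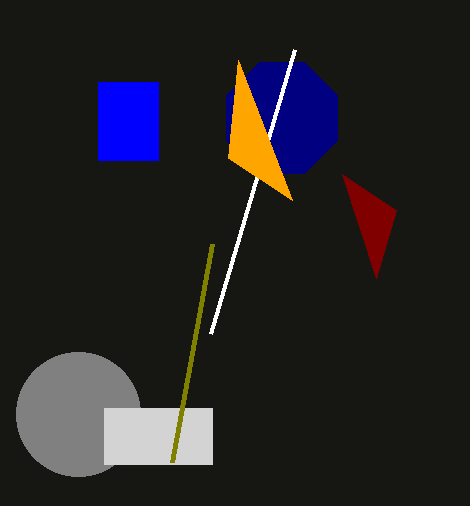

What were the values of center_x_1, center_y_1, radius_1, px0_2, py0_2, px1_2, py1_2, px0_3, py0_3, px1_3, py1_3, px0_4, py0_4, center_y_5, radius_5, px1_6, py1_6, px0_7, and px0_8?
center_x_1 = 78
center_y_1 = 414
radius_1 = 62
px0_2 = 98
py0_2 = 82
px1_2 = 158
py1_2 = 160
px0_3 = 104
py0_3 = 408
px1_3 = 212
py1_3 = 464
px0_4 = 172
py0_4 = 462
center_y_5 = 118
radius_5 = 60
px1_6 = 210
py1_6 = 334
px0_7 = 238
px0_8 = 376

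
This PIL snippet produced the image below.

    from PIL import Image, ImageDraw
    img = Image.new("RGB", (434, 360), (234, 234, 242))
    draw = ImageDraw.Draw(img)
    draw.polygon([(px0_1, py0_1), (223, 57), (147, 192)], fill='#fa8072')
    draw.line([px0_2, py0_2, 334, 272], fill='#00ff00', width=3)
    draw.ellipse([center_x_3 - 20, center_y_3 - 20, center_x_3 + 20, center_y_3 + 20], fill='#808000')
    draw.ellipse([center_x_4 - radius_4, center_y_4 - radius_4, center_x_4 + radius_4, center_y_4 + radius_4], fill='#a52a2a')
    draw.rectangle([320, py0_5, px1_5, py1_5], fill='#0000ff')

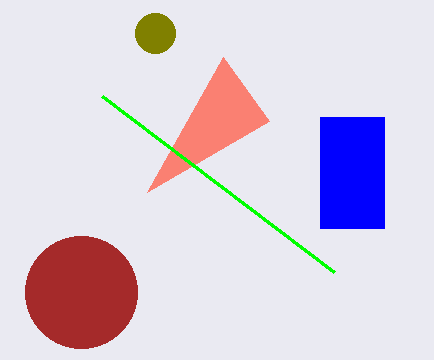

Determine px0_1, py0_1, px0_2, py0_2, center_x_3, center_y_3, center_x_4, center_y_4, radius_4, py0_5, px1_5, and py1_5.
px0_1 = 269
py0_1 = 121
px0_2 = 102
py0_2 = 96
center_x_3 = 155
center_y_3 = 33
center_x_4 = 81
center_y_4 = 292
radius_4 = 56
py0_5 = 117
px1_5 = 384
py1_5 = 228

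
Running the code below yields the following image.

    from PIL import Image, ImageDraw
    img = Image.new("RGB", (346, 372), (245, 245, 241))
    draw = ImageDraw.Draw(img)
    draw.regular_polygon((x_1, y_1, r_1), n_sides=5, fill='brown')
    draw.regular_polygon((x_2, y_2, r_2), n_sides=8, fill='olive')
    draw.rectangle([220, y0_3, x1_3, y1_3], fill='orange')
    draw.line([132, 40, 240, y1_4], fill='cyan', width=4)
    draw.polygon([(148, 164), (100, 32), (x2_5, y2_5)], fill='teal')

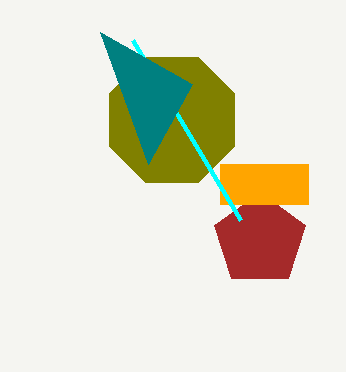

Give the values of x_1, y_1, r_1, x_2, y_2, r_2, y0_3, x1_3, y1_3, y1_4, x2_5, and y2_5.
x_1 = 260, y_1 = 240, r_1 = 48, x_2 = 172, y_2 = 120, r_2 = 68, y0_3 = 164, x1_3 = 308, y1_3 = 204, y1_4 = 220, x2_5 = 192, y2_5 = 84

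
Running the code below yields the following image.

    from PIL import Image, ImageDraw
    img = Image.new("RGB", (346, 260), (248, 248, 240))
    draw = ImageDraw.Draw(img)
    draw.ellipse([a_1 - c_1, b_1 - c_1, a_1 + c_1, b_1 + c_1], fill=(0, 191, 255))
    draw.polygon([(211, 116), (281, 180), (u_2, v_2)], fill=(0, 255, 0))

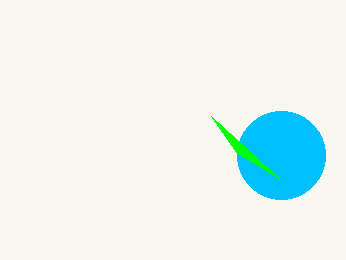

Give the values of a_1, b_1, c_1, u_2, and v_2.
a_1 = 281
b_1 = 155
c_1 = 44
u_2 = 236
v_2 = 152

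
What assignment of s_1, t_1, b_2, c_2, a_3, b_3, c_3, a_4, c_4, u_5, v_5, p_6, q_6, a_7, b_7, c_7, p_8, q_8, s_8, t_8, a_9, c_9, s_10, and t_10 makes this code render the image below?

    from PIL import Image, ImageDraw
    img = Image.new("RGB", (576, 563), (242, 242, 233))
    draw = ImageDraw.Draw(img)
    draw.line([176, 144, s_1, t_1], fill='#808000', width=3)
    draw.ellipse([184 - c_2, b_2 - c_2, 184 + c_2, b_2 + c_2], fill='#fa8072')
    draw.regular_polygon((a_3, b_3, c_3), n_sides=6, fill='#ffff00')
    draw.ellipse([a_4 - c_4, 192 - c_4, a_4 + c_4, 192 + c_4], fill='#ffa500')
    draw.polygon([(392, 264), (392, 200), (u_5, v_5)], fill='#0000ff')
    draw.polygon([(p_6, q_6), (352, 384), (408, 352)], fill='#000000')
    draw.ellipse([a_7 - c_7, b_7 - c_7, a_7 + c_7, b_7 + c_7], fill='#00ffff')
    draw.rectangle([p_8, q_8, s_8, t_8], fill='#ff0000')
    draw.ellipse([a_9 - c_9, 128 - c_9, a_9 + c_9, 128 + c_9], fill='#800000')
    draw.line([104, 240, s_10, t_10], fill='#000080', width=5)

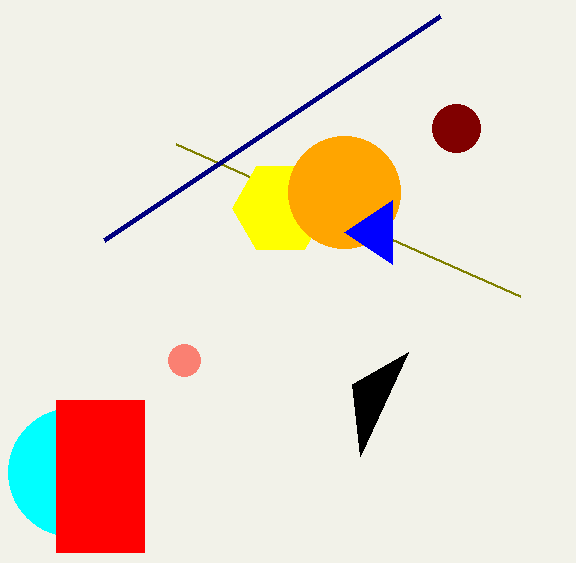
s_1 = 520; t_1 = 296; b_2 = 360; c_2 = 16; a_3 = 280; b_3 = 208; c_3 = 48; a_4 = 344; c_4 = 56; u_5 = 344; v_5 = 232; p_6 = 360; q_6 = 456; a_7 = 72; b_7 = 472; c_7 = 64; p_8 = 56; q_8 = 400; s_8 = 144; t_8 = 552; a_9 = 456; c_9 = 24; s_10 = 440; t_10 = 16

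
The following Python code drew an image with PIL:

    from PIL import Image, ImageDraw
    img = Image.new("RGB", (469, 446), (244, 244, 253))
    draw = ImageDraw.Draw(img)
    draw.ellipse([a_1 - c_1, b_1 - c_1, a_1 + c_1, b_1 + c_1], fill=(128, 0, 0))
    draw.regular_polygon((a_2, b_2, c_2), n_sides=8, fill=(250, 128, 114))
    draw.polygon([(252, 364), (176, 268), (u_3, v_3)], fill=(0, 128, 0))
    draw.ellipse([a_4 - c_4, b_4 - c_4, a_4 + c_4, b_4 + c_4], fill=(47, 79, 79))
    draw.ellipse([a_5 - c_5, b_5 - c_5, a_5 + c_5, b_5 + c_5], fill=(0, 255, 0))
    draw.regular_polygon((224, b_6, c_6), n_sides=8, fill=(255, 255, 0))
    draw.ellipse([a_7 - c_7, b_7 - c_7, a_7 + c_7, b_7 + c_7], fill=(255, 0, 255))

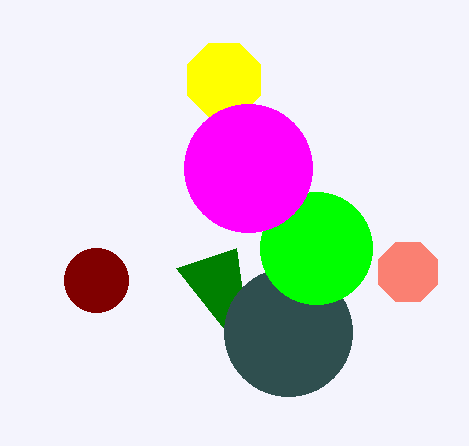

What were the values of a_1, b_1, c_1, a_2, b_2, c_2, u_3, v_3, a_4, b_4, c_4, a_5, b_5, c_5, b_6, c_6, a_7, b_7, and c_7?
a_1 = 96
b_1 = 280
c_1 = 32
a_2 = 408
b_2 = 272
c_2 = 32
u_3 = 236
v_3 = 248
a_4 = 288
b_4 = 332
c_4 = 64
a_5 = 316
b_5 = 248
c_5 = 56
b_6 = 80
c_6 = 40
a_7 = 248
b_7 = 168
c_7 = 64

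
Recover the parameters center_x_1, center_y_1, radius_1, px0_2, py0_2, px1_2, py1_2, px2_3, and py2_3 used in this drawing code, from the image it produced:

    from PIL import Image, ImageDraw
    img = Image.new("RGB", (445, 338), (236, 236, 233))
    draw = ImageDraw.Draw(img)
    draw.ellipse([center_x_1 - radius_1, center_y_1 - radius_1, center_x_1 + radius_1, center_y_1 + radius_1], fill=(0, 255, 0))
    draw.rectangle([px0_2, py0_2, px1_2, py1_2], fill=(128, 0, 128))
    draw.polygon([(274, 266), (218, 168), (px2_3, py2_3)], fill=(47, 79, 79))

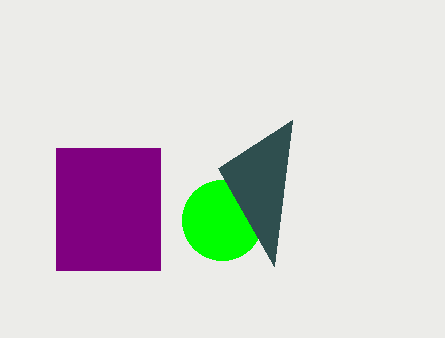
center_x_1 = 222
center_y_1 = 220
radius_1 = 40
px0_2 = 56
py0_2 = 148
px1_2 = 160
py1_2 = 270
px2_3 = 292
py2_3 = 120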